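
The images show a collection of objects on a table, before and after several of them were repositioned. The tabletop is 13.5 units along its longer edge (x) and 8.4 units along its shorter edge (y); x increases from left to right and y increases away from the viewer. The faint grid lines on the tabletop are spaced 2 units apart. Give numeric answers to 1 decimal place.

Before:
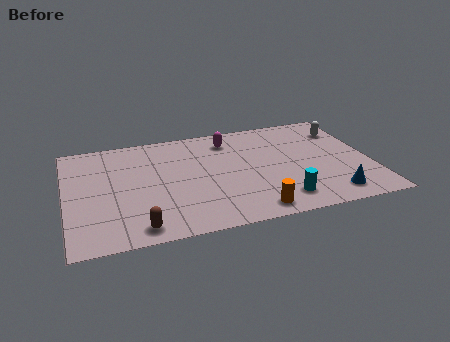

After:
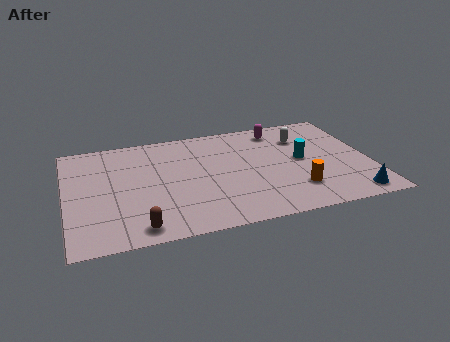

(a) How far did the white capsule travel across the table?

1.9

From (12.6, 6.4) to (10.7, 6.2), the white capsule covered √(1.9² + 0.2²) ≈ 1.9 units.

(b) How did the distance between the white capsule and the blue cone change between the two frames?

+0.3

The distance was about 5.2 in the first image and 5.5 in the second, so they moved 0.3 units further apart.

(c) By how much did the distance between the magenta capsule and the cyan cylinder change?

-2.8

Before: roughly 5.6 units apart; after: 2.8. That's 2.8 units closer together.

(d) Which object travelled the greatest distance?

the cyan cylinder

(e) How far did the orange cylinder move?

2.3

The orange cylinder moved from about (8.0, 1.0) to (10.0, 2.1), a distance of √(2.0² + 1.1²) ≈ 2.3.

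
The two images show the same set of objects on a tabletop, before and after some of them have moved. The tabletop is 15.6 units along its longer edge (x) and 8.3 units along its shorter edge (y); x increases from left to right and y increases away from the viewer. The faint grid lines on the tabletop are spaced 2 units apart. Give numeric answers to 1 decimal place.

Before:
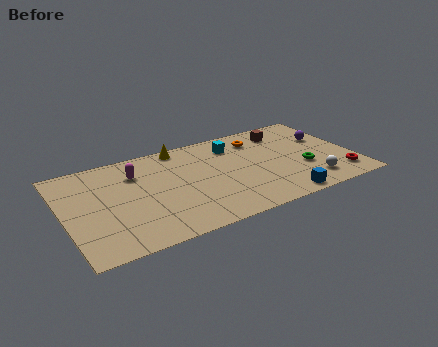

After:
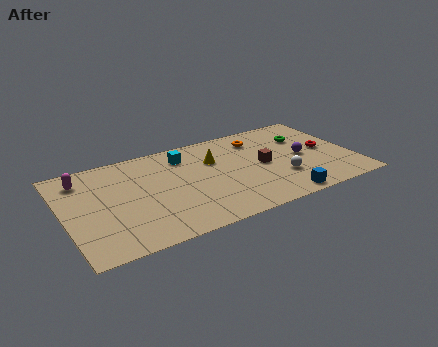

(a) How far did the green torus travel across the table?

2.8

The green torus was near (12.8, 3.0) before and (13.3, 5.8) after, so it travelled √(0.5² + 2.8²) ≈ 2.8 units.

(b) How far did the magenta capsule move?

2.9

The magenta capsule was near (4.0, 6.1) before and (1.2, 6.7) after, so it travelled √(2.8² + 0.6²) ≈ 2.9 units.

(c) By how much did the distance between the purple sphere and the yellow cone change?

-3.1

The distance was about 8.1 in the first image and 5.0 in the second, so they moved 3.1 units closer together.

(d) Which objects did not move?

the orange torus and the blue cube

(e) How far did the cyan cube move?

2.7

The cyan cube was near (9.4, 6.5) before and (6.7, 6.6) after, so it travelled √(2.7² + 0.1²) ≈ 2.7 units.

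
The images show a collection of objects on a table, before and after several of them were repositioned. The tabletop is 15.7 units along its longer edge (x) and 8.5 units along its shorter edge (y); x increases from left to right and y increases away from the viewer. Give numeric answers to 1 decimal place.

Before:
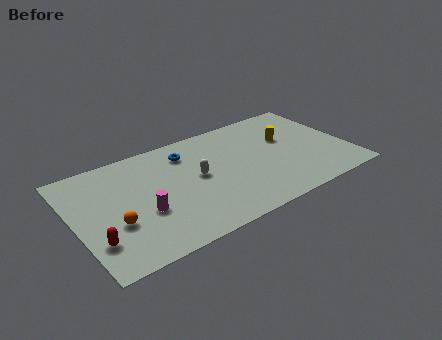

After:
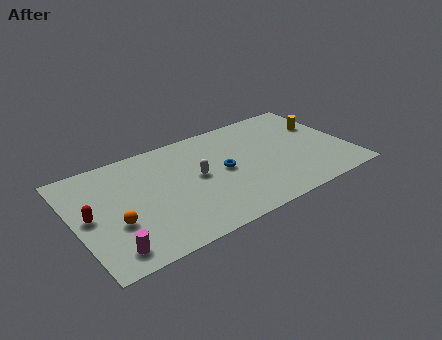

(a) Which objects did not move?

the white capsule and the orange sphere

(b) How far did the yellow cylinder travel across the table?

2.2

The yellow cylinder moved from about (12.4, 5.3) to (14.6, 5.6), a distance of √(2.2² + 0.3²) ≈ 2.2.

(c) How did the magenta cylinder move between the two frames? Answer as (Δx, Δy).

(-2.1, -1.9)

The magenta cylinder was at about (3.7, 3.2) and moved to about (1.6, 1.3).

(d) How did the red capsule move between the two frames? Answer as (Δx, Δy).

(-0.1, 2.0)

From the two frames, the red capsule sits at roughly (0.9, 2.3) before and (0.8, 4.3) after.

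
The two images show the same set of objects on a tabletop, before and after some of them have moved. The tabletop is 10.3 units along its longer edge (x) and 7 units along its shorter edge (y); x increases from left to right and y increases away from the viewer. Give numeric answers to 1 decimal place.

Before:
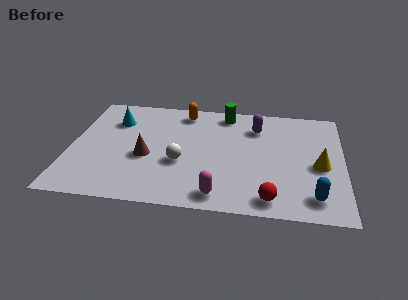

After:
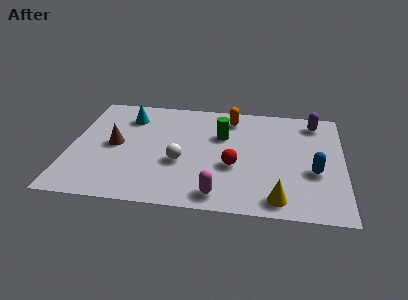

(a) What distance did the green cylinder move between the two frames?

1.5

The green cylinder moved from about (5.8, 6.1) to (5.7, 4.6), a distance of √(0.1² + 1.5²) ≈ 1.5.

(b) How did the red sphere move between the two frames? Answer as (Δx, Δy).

(-1.4, 1.8)

The red sphere was at about (7.6, 0.9) and moved to about (6.2, 2.7).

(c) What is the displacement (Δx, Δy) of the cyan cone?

(0.5, 0.3)

From the two frames, the cyan cone sits at roughly (1.6, 5.1) before and (2.1, 5.4) after.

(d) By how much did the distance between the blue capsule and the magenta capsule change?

+0.4

Before: roughly 3.5 units apart; after: 3.9. That's 0.4 units further apart.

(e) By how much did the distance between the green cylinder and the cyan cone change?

-0.6

The distance was about 4.3 in the first image and 3.7 in the second, so they moved 0.6 units closer together.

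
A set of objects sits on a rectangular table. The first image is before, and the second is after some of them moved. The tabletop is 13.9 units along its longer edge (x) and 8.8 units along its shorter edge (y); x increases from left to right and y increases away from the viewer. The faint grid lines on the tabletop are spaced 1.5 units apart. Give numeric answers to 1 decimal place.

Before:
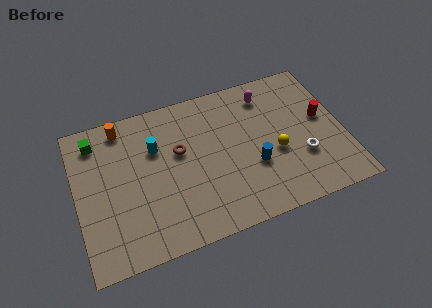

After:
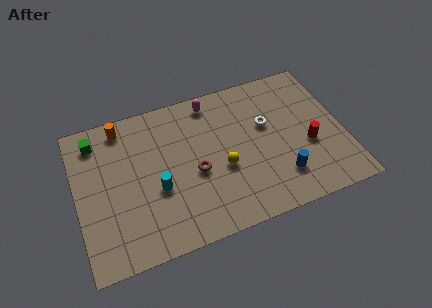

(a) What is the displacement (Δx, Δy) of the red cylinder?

(-0.9, -1.4)

From the two frames, the red cylinder sits at roughly (12.9, 4.9) before and (12.0, 3.5) after.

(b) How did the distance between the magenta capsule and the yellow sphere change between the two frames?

+0.5

Before: roughly 3.6 units apart; after: 4.1. That's 0.5 units further apart.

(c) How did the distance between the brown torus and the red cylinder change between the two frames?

-1.6

The distance was about 7.5 in the first image and 5.9 in the second, so they moved 1.6 units closer together.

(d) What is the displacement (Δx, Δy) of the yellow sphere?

(-2.8, 0.0)

The yellow sphere was at about (10.3, 3.6) and moved to about (7.5, 3.6).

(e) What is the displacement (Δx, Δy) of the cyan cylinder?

(-0.1, -2.4)

The cyan cylinder was at about (4.2, 5.9) and moved to about (4.1, 3.5).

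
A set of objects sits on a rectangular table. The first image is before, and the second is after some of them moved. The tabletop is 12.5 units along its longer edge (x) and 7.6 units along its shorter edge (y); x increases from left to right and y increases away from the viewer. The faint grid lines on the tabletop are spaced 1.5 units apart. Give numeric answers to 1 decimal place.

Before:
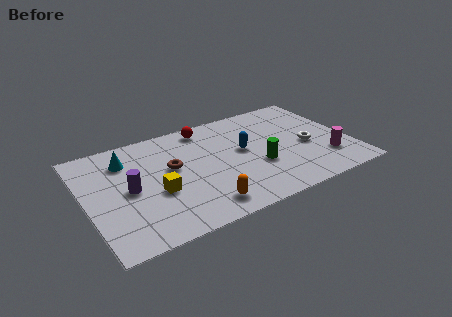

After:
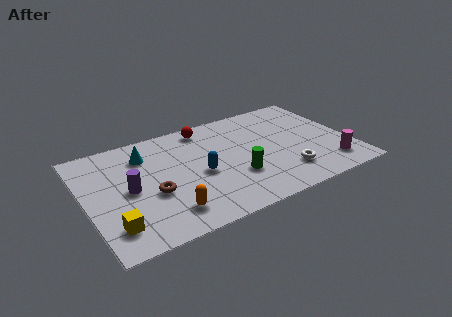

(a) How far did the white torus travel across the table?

2.0

The white torus moved from about (10.5, 3.3) to (9.2, 1.8), a distance of √(1.3² + 1.5²) ≈ 2.0.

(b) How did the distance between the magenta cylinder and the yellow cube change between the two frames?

+2.2

They were about 8.1 units apart before and 10.3 after — 2.2 units further apart.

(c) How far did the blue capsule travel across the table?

2.3

The blue capsule moved from about (7.5, 4.2) to (5.3, 3.4), a distance of √(2.2² + 0.8²) ≈ 2.3.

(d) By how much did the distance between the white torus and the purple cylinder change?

-1.1

Before: roughly 8.5 units apart; after: 7.4. That's 1.1 units closer together.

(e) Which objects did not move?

the purple cylinder and the red sphere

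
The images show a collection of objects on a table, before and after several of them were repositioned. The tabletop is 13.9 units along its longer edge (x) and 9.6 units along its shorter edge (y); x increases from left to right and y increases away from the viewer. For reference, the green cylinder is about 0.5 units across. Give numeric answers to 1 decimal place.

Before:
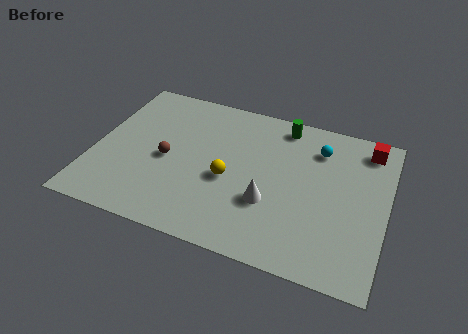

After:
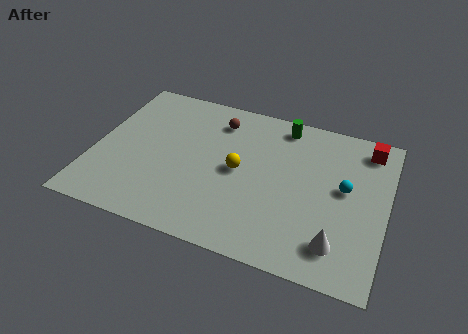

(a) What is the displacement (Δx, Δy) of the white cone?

(3.3, -1.4)

The white cone was at about (8.5, 3.3) and moved to about (11.8, 1.9).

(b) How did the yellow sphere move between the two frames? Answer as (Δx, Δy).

(0.4, 0.7)

The yellow sphere was at about (6.5, 4.1) and moved to about (6.9, 4.8).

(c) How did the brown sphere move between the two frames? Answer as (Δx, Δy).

(2.1, 3.3)

The brown sphere started near (3.5, 4.4) and ended near (5.6, 7.7).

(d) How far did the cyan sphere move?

2.5

From (10.5, 7.4) to (11.9, 5.3), the cyan sphere covered √(1.4² + 2.1²) ≈ 2.5 units.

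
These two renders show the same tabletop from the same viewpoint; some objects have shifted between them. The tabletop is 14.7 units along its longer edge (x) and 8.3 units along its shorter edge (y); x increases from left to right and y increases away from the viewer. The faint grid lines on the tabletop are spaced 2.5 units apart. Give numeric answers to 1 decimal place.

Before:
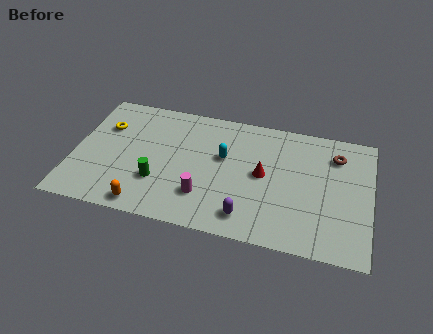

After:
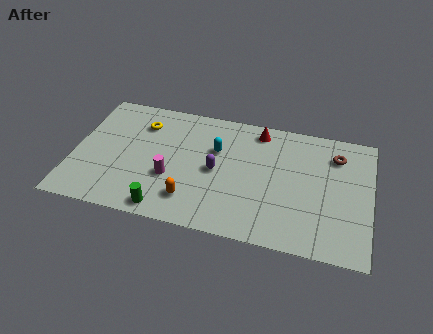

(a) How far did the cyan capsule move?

0.6

From (7.4, 5.0) to (7.0, 5.4), the cyan capsule covered √(0.4² + 0.4²) ≈ 0.6 units.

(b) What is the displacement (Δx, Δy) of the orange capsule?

(2.2, 0.9)

The orange capsule was at about (3.8, 0.9) and moved to about (6.0, 1.8).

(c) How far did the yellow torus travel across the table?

1.9

From (1.4, 5.7) to (3.2, 6.3), the yellow torus covered √(1.8² + 0.6²) ≈ 1.9 units.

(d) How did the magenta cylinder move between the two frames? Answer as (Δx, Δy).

(-1.7, 0.8)

The magenta cylinder started near (6.6, 2.2) and ended near (4.9, 3.0).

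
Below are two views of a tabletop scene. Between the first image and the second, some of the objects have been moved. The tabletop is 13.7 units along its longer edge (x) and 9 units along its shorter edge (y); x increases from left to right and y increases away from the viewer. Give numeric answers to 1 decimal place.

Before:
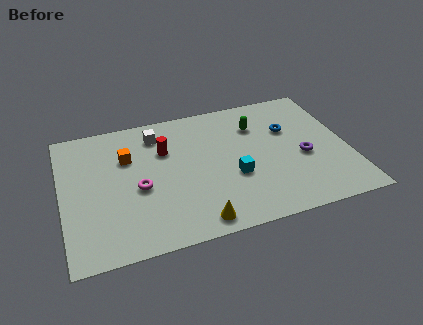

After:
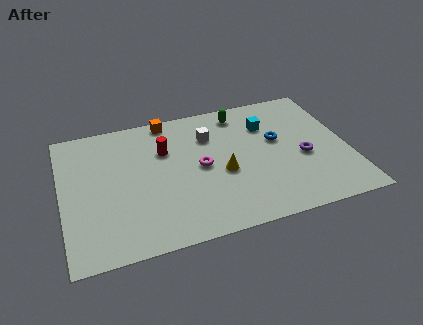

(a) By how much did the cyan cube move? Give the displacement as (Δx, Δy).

(1.9, 3.1)

The cyan cube started near (8.1, 3.4) and ended near (10.0, 6.5).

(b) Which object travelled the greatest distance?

the cyan cube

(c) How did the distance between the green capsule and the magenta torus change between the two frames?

-2.6

Before: roughly 6.5 units apart; after: 3.9. That's 2.6 units closer together.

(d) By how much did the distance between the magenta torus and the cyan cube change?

-0.6

The distance was about 4.5 in the first image and 3.9 in the second, so they moved 0.6 units closer together.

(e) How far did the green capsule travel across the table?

1.3

From (9.5, 6.6) to (8.8, 7.7), the green capsule covered √(0.7² + 1.1²) ≈ 1.3 units.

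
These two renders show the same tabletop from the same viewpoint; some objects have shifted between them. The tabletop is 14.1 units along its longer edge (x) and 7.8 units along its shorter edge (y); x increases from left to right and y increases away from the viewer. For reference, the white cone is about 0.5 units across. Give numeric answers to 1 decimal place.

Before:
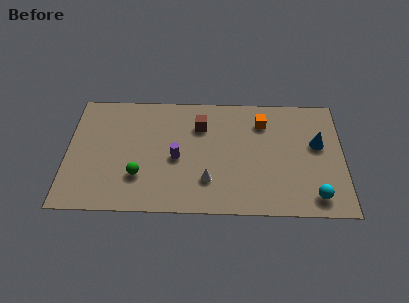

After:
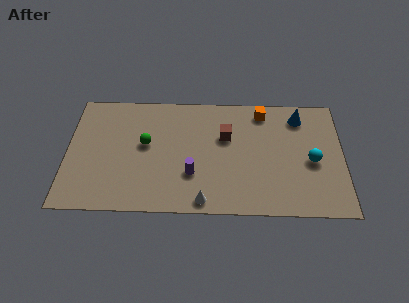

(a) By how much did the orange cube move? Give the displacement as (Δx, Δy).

(0.0, 0.7)

The orange cube started near (10.0, 6.0) and ended near (10.0, 6.7).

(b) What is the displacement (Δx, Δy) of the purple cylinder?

(0.8, -1.0)

The purple cylinder was at about (5.6, 3.5) and moved to about (6.4, 2.5).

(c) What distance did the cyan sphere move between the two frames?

2.3

From (12.6, 1.2) to (12.5, 3.5), the cyan sphere covered √(0.1² + 2.3²) ≈ 2.3 units.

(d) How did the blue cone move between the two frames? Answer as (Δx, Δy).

(-0.9, 1.8)

The blue cone started near (12.8, 4.6) and ended near (11.9, 6.4).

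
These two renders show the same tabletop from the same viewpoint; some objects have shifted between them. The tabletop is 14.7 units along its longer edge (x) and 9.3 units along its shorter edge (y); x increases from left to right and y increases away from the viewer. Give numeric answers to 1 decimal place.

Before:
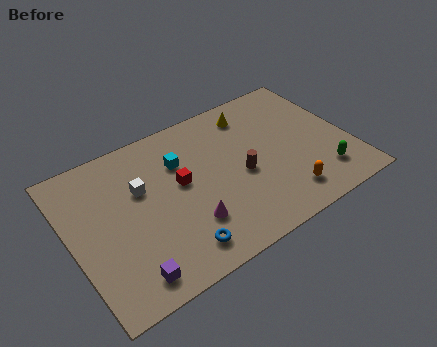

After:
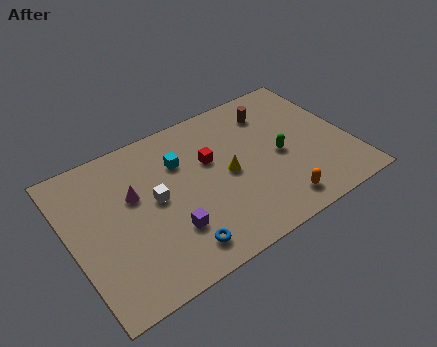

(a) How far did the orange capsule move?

0.6

The orange capsule was near (10.8, 1.7) before and (10.3, 1.4) after, so it travelled √(0.5² + 0.3²) ≈ 0.6 units.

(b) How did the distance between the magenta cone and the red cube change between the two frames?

+1.5

The distance was about 2.6 in the first image and 4.1 in the second, so they moved 1.5 units further apart.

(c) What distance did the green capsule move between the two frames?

3.0

The green capsule moved from about (12.9, 2.0) to (11.0, 4.3), a distance of √(1.9² + 2.3²) ≈ 3.0.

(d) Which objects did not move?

the cyan cube and the blue torus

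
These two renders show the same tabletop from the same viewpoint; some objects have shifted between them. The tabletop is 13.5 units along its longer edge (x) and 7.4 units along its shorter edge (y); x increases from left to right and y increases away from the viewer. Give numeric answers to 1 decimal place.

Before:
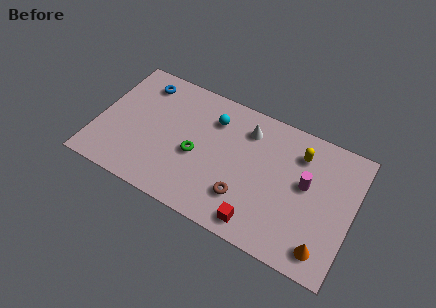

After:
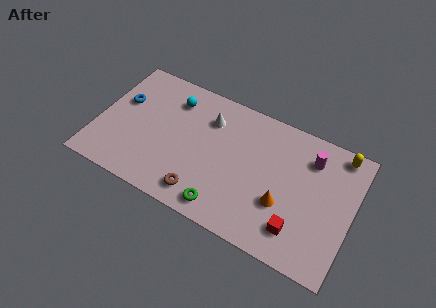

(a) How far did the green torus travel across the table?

2.8

From (5.3, 3.2) to (7.1, 1.0), the green torus covered √(1.8² + 2.2²) ≈ 2.8 units.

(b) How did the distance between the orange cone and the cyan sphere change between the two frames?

-0.7

Before: roughly 7.8 units apart; after: 7.1. That's 0.7 units closer together.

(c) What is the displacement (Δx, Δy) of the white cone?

(-2.0, -0.3)

The white cone started near (7.7, 5.8) and ended near (5.7, 5.5).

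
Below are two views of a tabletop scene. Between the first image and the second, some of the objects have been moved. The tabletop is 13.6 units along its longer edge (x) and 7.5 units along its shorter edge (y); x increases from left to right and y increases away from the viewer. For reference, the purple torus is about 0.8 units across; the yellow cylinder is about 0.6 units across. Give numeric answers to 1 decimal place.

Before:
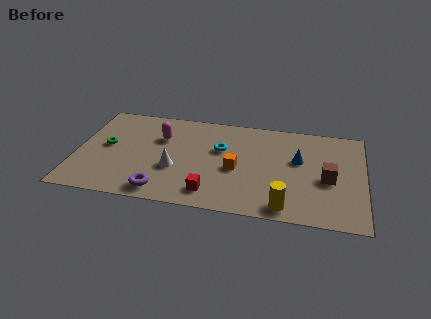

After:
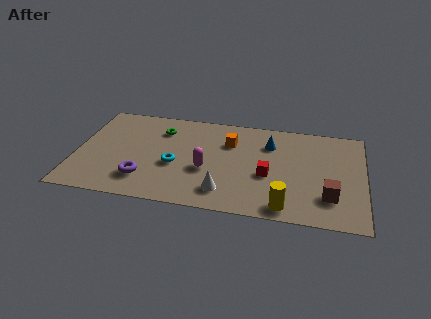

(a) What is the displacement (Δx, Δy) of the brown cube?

(0.1, -1.3)

From the two frames, the brown cube sits at roughly (11.9, 3.3) before and (12.0, 2.0) after.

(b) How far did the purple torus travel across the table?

1.2

The purple torus was near (4.2, 1.0) before and (3.3, 1.8) after, so it travelled √(0.9² + 0.8²) ≈ 1.2 units.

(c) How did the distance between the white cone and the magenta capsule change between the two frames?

-0.7

They were about 2.4 units apart before and 1.7 after — 0.7 units closer together.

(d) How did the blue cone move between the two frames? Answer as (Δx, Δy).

(-1.4, 1.0)

The blue cone started near (10.5, 4.5) and ended near (9.1, 5.5).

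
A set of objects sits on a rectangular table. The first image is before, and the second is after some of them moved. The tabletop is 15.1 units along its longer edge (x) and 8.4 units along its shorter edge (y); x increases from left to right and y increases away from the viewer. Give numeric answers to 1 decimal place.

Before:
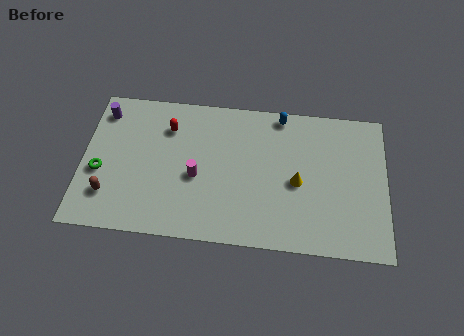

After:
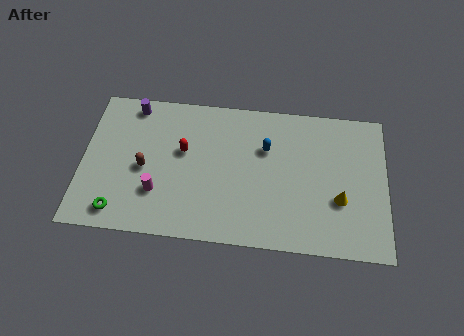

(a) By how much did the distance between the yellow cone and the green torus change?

+1.2

Before: roughly 9.8 units apart; after: 11.0. That's 1.2 units further apart.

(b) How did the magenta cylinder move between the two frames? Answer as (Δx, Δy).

(-1.9, -1.1)

From the two frames, the magenta cylinder sits at roughly (5.7, 3.6) before and (3.8, 2.5) after.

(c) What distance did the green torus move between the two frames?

2.4

From (0.9, 3.4) to (1.9, 1.2), the green torus covered √(1.0² + 2.2²) ≈ 2.4 units.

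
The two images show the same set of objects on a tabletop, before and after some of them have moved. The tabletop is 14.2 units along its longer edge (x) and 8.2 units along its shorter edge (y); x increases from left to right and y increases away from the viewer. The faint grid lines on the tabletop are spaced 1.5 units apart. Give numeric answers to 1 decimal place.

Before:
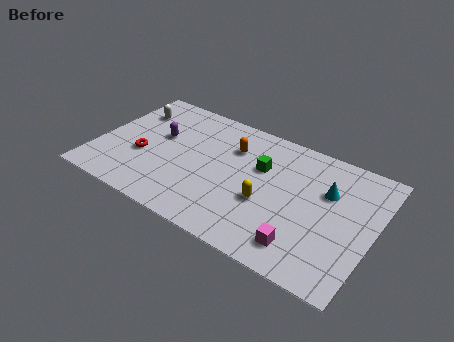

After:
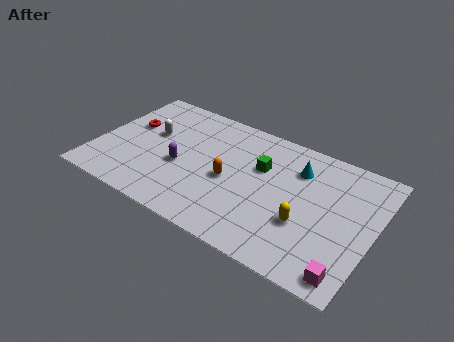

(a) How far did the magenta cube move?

2.4

The magenta cube moved from about (11.0, 1.5) to (13.3, 1.0), a distance of √(2.3² + 0.5²) ≈ 2.4.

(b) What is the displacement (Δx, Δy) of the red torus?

(-1.0, 1.8)

The red torus started near (2.4, 3.2) and ended near (1.4, 5.0).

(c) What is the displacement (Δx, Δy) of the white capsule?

(1.3, -1.2)

The white capsule started near (1.3, 6.1) and ended near (2.6, 4.9).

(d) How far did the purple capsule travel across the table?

2.1

The purple capsule moved from about (3.0, 4.9) to (4.4, 3.4), a distance of √(1.4² + 1.5²) ≈ 2.1.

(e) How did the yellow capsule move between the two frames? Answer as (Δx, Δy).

(2.0, -0.3)

The yellow capsule started near (8.9, 3.2) and ended near (10.9, 2.9).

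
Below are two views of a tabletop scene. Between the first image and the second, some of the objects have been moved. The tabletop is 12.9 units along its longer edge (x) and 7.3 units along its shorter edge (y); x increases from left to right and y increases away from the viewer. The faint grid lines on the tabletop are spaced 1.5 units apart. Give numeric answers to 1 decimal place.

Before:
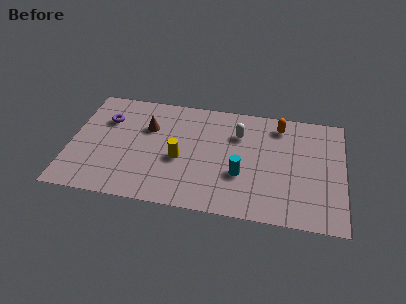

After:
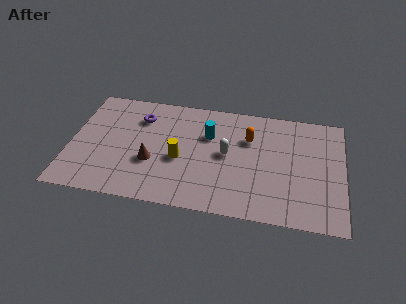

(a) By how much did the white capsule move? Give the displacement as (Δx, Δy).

(-0.5, -1.4)

From the two frames, the white capsule sits at roughly (7.9, 5.2) before and (7.4, 3.8) after.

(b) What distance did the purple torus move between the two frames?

1.6

The purple torus moved from about (1.6, 5.1) to (3.2, 5.5), a distance of √(1.6² + 0.4²) ≈ 1.6.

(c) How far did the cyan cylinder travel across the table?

2.8

The cyan cylinder moved from about (8.1, 2.6) to (6.5, 4.9), a distance of √(1.6² + 2.3²) ≈ 2.8.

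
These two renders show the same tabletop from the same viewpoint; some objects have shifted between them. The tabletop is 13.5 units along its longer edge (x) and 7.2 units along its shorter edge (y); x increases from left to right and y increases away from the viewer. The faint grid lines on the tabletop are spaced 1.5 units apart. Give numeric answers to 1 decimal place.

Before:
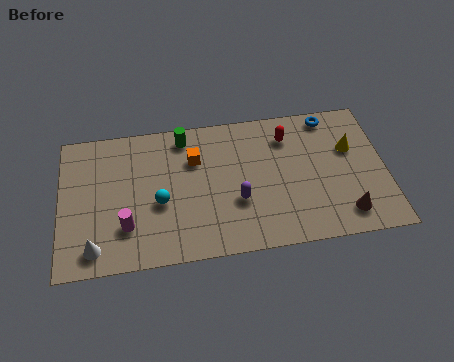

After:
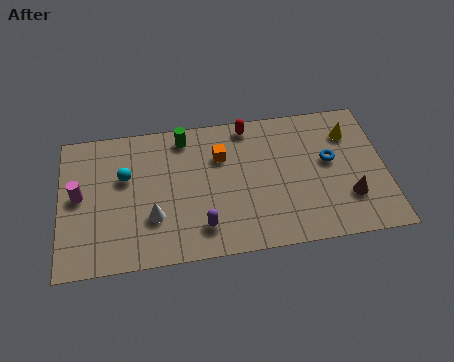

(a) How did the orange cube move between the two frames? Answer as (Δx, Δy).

(1.1, 0.0)

From the two frames, the orange cube sits at roughly (5.6, 5.0) before and (6.7, 5.0) after.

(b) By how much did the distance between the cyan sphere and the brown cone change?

+1.7

They were about 7.8 units apart before and 9.5 after — 1.7 units further apart.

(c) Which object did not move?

the green cylinder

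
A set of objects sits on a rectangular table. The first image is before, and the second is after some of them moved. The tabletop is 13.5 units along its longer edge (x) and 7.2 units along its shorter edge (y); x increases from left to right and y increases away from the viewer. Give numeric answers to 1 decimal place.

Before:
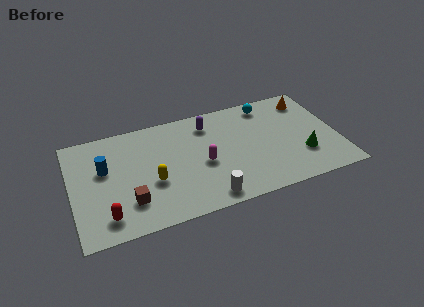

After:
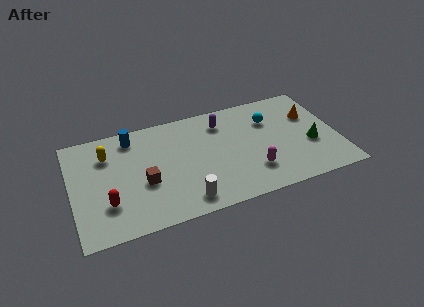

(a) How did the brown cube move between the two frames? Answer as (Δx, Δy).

(0.8, 1.0)

From the two frames, the brown cube sits at roughly (2.8, 1.9) before and (3.6, 2.9) after.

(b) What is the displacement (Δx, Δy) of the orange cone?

(0.0, -1.1)

The orange cone was at about (12.3, 5.9) and moved to about (12.3, 4.8).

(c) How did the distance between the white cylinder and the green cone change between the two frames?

+1.6

Before: roughly 5.2 units apart; after: 6.8. That's 1.6 units further apart.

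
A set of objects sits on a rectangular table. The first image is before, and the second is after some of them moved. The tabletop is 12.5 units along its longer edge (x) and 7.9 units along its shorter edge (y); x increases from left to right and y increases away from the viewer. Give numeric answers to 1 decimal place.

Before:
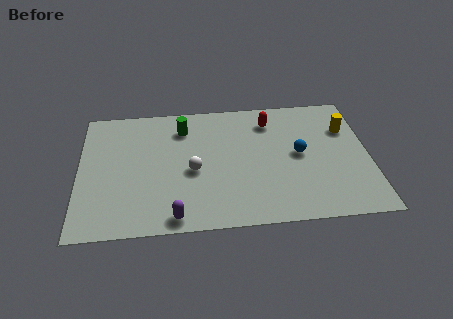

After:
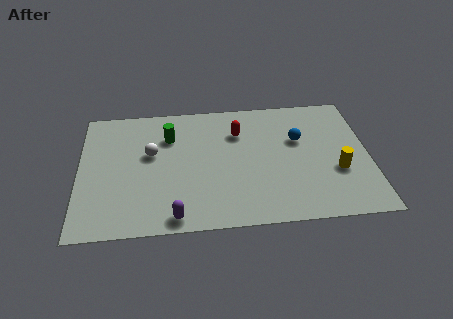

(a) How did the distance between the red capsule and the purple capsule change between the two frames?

-1.3

Before: roughly 6.9 units apart; after: 5.6. That's 1.3 units closer together.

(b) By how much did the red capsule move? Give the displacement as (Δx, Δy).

(-1.4, -0.6)

From the two frames, the red capsule sits at roughly (8.3, 6.3) before and (6.9, 5.7) after.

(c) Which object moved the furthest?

the yellow cylinder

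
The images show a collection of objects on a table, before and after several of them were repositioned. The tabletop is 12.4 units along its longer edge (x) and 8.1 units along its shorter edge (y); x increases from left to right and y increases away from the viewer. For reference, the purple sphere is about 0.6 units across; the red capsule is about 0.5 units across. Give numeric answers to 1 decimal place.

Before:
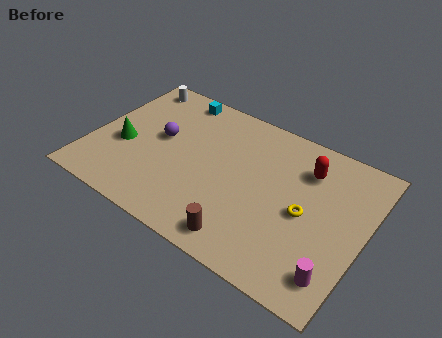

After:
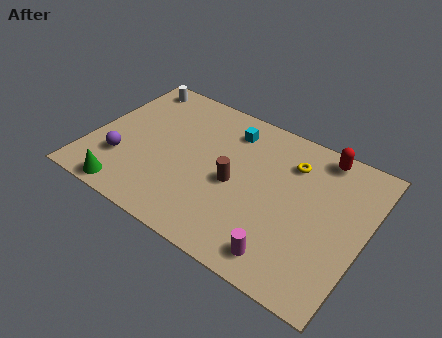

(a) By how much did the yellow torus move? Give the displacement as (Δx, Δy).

(-1.0, 2.3)

The yellow torus was at about (9.8, 3.8) and moved to about (8.8, 6.1).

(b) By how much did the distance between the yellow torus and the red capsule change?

-0.7

They were about 2.3 units apart before and 1.6 after — 0.7 units closer together.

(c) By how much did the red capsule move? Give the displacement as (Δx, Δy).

(0.5, 1.1)

The red capsule started near (9.5, 6.1) and ended near (10.0, 7.2).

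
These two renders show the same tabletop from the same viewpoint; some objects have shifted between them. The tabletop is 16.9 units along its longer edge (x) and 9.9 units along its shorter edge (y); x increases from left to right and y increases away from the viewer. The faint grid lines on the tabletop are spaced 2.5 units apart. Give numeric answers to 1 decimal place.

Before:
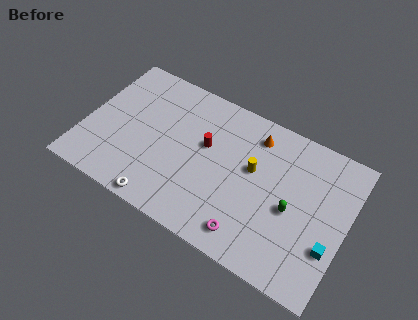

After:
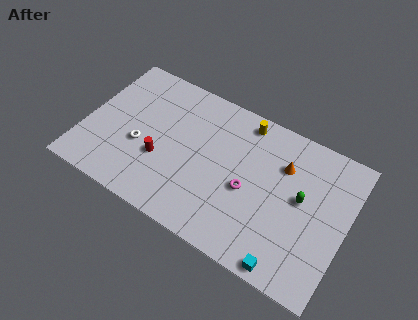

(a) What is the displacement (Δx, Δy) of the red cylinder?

(-2.6, -2.3)

The red cylinder was at about (7.7, 5.9) and moved to about (5.1, 3.6).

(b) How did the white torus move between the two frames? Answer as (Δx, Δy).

(-1.9, 3.1)

The white torus started near (5.6, 0.8) and ended near (3.7, 3.9).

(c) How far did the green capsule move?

1.1

The green capsule moved from about (13.5, 4.4) to (14.0, 5.4), a distance of √(0.5² + 1.0²) ≈ 1.1.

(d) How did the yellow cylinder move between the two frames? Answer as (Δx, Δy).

(-1.0, 2.9)

The yellow cylinder started near (10.8, 5.8) and ended near (9.8, 8.7).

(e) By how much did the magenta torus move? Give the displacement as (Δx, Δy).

(-0.5, 2.8)

The magenta torus was at about (11.2, 1.5) and moved to about (10.7, 4.3).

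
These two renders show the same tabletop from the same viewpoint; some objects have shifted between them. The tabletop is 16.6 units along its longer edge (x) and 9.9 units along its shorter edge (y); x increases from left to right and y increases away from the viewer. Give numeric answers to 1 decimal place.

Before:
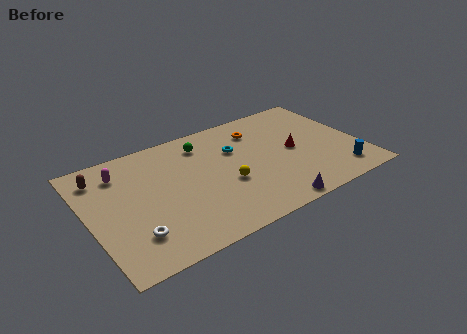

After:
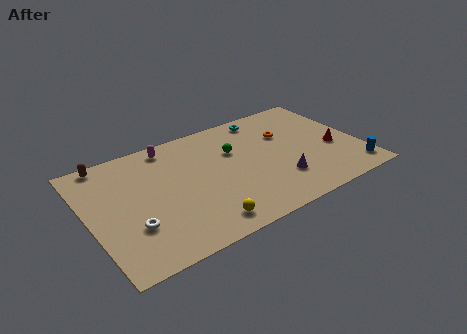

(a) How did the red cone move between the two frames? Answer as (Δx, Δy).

(2.4, -0.9)

The red cone was at about (12.6, 4.9) and moved to about (15.0, 4.0).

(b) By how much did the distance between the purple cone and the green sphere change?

-3.4

The distance was about 7.8 in the first image and 4.4 in the second, so they moved 3.4 units closer together.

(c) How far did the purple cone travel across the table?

2.1

The purple cone moved from about (10.4, 0.8) to (11.3, 2.7), a distance of √(0.9² + 1.9²) ≈ 2.1.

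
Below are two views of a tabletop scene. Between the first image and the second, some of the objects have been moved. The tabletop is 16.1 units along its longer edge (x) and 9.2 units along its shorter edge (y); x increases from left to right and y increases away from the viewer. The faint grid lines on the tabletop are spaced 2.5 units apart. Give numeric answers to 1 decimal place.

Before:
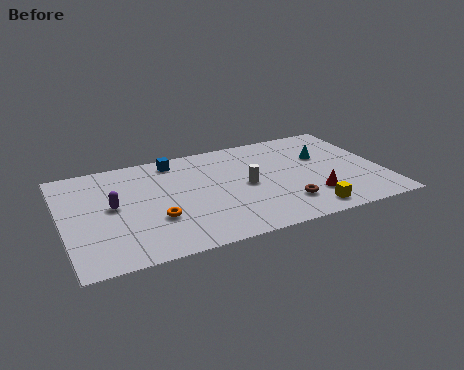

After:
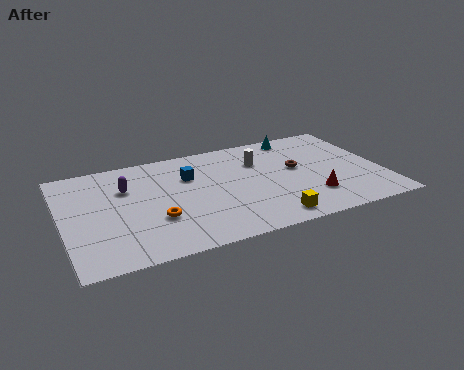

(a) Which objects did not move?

the red cone and the orange torus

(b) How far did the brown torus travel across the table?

3.2

From (10.9, 2.2) to (11.9, 5.2), the brown torus covered √(1.0² + 3.0²) ≈ 3.2 units.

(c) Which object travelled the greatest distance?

the brown torus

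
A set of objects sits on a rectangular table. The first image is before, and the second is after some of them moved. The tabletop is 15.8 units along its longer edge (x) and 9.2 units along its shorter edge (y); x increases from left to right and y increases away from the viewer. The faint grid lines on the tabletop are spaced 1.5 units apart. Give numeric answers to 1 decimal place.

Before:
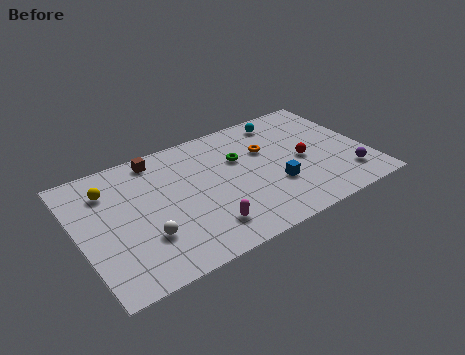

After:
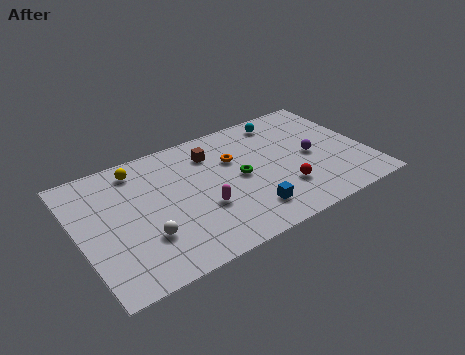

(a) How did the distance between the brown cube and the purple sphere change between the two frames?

-5.6

The distance was about 11.5 in the first image and 5.9 in the second, so they moved 5.6 units closer together.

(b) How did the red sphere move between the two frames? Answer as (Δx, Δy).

(-1.4, -1.7)

The red sphere started near (12.3, 4.3) and ended near (10.9, 2.6).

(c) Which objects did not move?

the cyan sphere and the white sphere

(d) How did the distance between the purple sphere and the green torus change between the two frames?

-2.7

The distance was about 6.7 in the first image and 4.0 in the second, so they moved 2.7 units closer together.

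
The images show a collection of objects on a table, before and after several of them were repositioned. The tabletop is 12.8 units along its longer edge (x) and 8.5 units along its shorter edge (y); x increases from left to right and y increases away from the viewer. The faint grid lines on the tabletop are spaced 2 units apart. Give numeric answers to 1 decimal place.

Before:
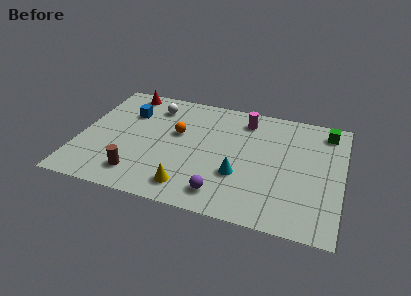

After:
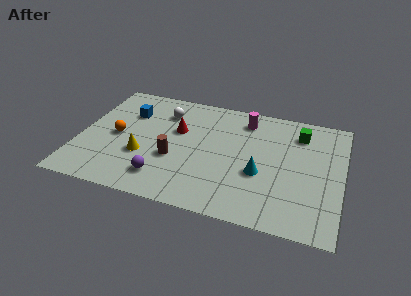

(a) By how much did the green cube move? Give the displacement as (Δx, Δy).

(-1.3, -0.5)

The green cube started near (11.9, 7.2) and ended near (10.6, 6.7).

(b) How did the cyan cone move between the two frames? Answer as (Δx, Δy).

(1.0, 0.4)

The cyan cone started near (7.9, 2.9) and ended near (8.9, 3.3).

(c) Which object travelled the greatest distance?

the red cone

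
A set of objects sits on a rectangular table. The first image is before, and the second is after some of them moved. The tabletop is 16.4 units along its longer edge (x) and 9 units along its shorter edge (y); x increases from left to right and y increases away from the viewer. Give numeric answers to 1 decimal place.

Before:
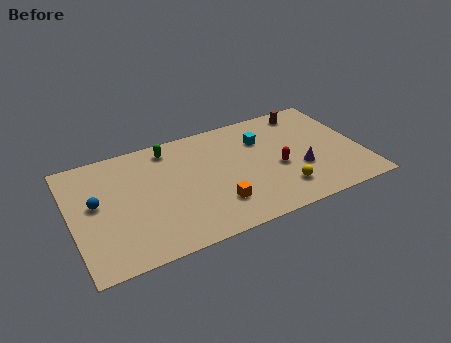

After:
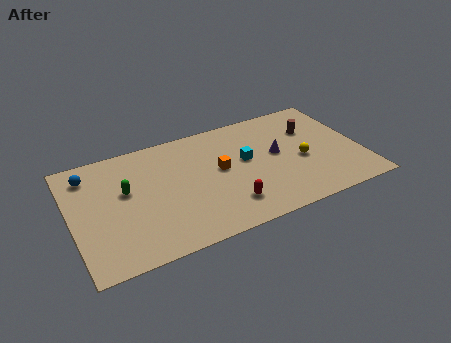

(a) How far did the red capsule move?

3.6

The red capsule moved from about (11.6, 3.8) to (8.5, 2.0), a distance of √(3.1² + 1.8²) ≈ 3.6.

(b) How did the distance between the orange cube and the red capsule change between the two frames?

-1.1

Before: roughly 4.0 units apart; after: 2.9. That's 1.1 units closer together.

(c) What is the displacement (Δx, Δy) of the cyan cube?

(-1.1, -1.3)

The cyan cube was at about (11.0, 6.4) and moved to about (9.9, 5.1).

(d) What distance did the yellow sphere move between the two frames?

2.4

From (11.6, 2.0) to (13.0, 3.9), the yellow sphere covered √(1.4² + 1.9²) ≈ 2.4 units.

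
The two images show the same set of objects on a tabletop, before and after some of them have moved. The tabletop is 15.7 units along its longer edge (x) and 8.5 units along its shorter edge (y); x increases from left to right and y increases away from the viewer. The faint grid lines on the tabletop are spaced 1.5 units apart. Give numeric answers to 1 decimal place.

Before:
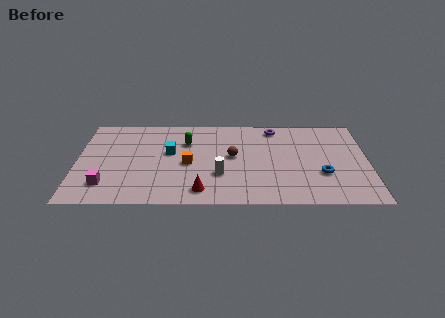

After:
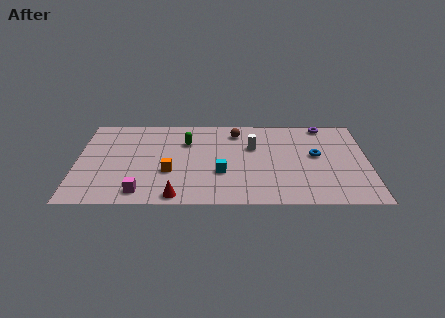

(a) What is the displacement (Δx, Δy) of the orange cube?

(-1.0, -0.8)

From the two frames, the orange cube sits at roughly (6.0, 3.9) before and (5.0, 3.1) after.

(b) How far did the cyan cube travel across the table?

3.4

The cyan cube was near (5.0, 5.0) before and (7.8, 3.0) after, so it travelled √(2.8² + 2.0²) ≈ 3.4 units.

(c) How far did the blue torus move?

1.8

From (13.2, 2.9) to (12.9, 4.7), the blue torus covered √(0.3² + 1.8²) ≈ 1.8 units.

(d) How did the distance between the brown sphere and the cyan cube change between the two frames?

+0.7

The distance was about 3.4 in the first image and 4.1 in the second, so they moved 0.7 units further apart.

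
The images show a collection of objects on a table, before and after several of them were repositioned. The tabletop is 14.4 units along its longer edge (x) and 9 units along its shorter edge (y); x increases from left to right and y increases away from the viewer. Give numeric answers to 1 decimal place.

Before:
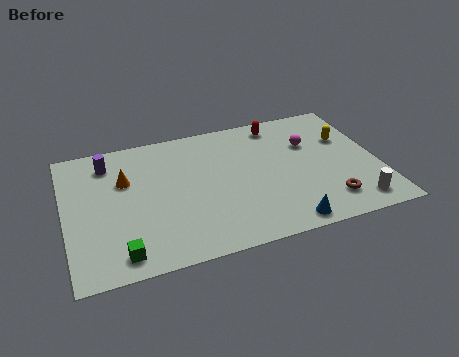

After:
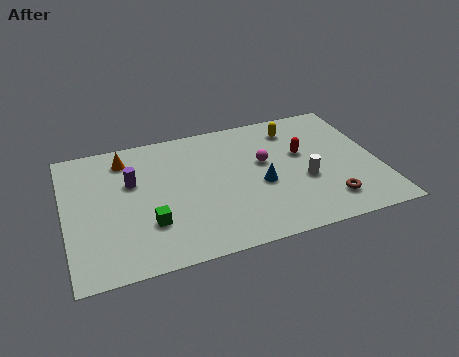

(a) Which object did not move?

the brown torus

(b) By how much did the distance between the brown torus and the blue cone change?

+1.2

The distance was about 2.3 in the first image and 3.5 in the second, so they moved 1.2 units further apart.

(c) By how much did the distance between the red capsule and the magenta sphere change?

-0.4

The distance was about 2.2 in the first image and 1.8 in the second, so they moved 0.4 units closer together.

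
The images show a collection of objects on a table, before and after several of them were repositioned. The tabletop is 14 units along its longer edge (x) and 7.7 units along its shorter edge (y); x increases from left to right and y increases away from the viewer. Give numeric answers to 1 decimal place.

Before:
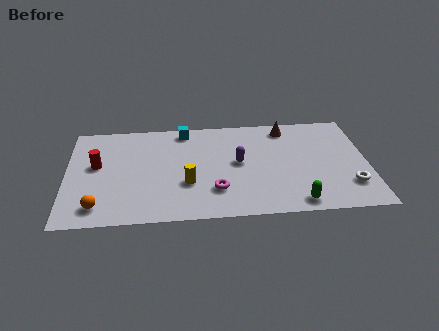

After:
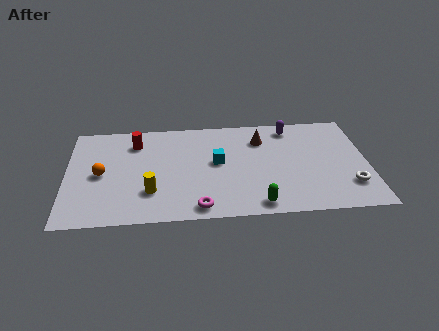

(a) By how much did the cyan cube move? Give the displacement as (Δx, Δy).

(1.5, -2.6)

The cyan cube was at about (5.5, 6.8) and moved to about (7.0, 4.2).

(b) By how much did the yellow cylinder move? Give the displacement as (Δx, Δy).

(-1.7, -0.5)

The yellow cylinder was at about (5.6, 2.7) and moved to about (3.9, 2.2).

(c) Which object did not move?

the white torus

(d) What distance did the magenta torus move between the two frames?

1.4

The magenta torus moved from about (6.9, 2.1) to (6.1, 0.9), a distance of √(0.8² + 1.2²) ≈ 1.4.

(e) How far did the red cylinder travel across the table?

2.4

The red cylinder was near (1.4, 4.4) before and (3.2, 6.0) after, so it travelled √(1.8² + 1.6²) ≈ 2.4 units.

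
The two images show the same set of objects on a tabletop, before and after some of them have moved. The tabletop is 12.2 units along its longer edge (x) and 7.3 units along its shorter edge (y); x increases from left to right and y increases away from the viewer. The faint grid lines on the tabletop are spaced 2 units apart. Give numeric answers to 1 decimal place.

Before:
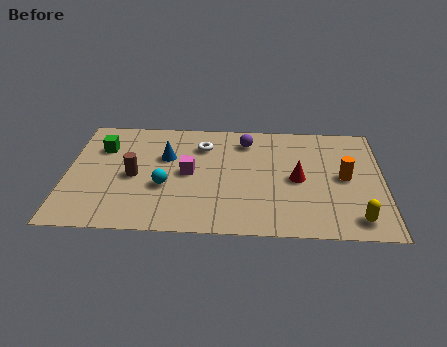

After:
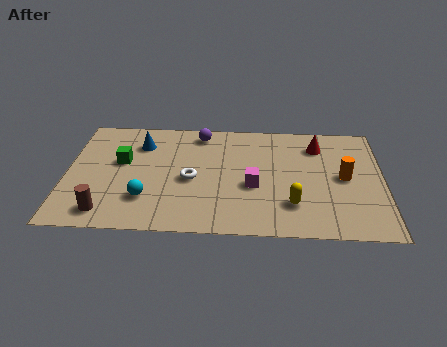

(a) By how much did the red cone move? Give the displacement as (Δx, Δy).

(0.8, 2.2)

From the two frames, the red cone sits at roughly (8.9, 3.5) before and (9.7, 5.7) after.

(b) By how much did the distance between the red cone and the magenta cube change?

-0.5

They were about 4.2 units apart before and 3.7 after — 0.5 units closer together.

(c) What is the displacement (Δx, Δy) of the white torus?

(-0.4, -2.2)

From the two frames, the white torus sits at roughly (5.2, 5.5) before and (4.8, 3.3) after.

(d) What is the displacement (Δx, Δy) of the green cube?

(0.8, -0.9)

The green cube started near (1.3, 5.2) and ended near (2.1, 4.3).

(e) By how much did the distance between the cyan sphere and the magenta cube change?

+2.9

Before: roughly 1.3 units apart; after: 4.2. That's 2.9 units further apart.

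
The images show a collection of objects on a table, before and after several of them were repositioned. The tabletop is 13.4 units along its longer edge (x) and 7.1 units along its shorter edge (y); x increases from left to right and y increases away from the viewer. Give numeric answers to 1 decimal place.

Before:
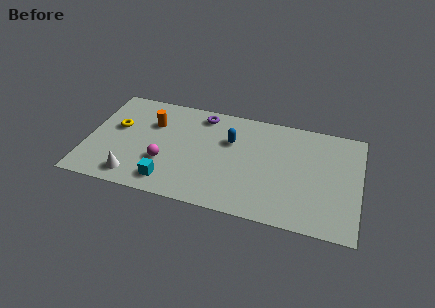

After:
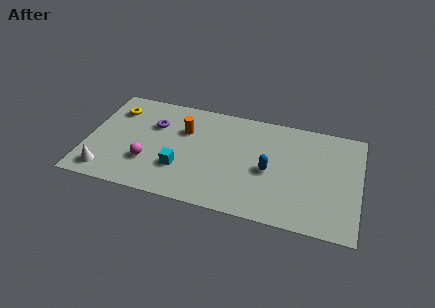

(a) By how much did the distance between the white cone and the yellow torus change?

+1.0

Before: roughly 3.3 units apart; after: 4.3. That's 1.0 units further apart.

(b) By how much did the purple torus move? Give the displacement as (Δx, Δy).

(-2.3, -1.3)

The purple torus was at about (5.5, 6.1) and moved to about (3.2, 4.8).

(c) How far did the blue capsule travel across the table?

2.5

The blue capsule was near (7.0, 4.7) before and (9.0, 3.2) after, so it travelled √(2.0² + 1.5²) ≈ 2.5 units.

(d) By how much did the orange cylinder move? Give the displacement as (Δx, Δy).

(1.6, -0.1)

The orange cylinder started near (3.1, 4.9) and ended near (4.7, 4.8).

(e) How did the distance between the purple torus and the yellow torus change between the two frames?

-2.4

They were about 4.5 units apart before and 2.1 after — 2.4 units closer together.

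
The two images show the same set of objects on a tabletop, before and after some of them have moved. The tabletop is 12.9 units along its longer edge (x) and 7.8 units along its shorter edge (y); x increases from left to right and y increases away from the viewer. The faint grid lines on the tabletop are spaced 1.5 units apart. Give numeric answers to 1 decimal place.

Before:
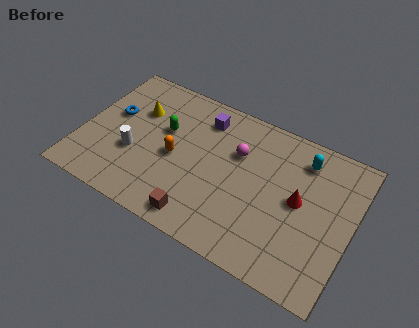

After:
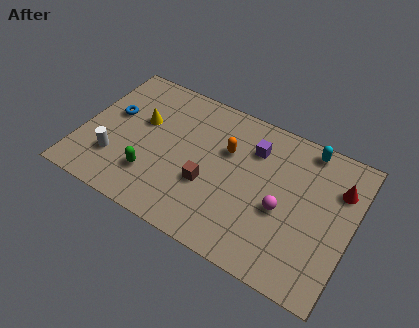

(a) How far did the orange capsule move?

2.7

The orange capsule moved from about (4.5, 3.6) to (6.8, 5.1), a distance of √(2.3² + 1.5²) ≈ 2.7.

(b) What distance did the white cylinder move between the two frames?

1.1

The white cylinder moved from about (2.6, 2.9) to (1.8, 2.2), a distance of √(0.8² + 0.7²) ≈ 1.1.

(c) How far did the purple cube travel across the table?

2.5

From (5.5, 6.3) to (8.0, 5.8), the purple cube covered √(2.5² + 0.5²) ≈ 2.5 units.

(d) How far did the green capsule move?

2.7

The green capsule was near (3.8, 4.8) before and (3.6, 2.1) after, so it travelled √(0.2² + 2.7²) ≈ 2.7 units.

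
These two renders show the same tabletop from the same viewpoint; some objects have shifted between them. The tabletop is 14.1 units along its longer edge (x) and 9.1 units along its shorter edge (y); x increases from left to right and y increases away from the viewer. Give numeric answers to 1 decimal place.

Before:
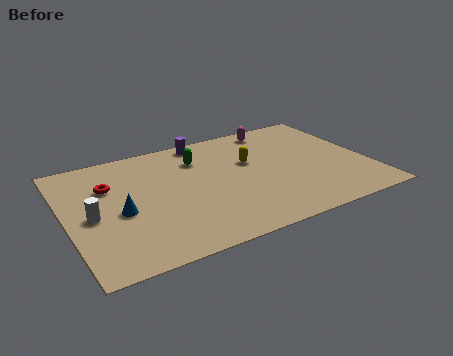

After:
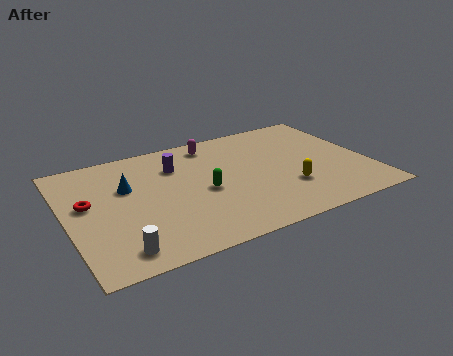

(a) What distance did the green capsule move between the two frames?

2.7

The green capsule was near (6.4, 6.8) before and (6.3, 4.1) after, so it travelled √(0.1² + 2.7²) ≈ 2.7 units.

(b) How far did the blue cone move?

1.9

The blue cone was near (2.4, 4.0) before and (2.9, 5.8) after, so it travelled √(0.5² + 1.8²) ≈ 1.9 units.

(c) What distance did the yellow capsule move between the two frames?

3.1

From (8.7, 5.6) to (10.1, 2.8), the yellow capsule covered √(1.4² + 2.8²) ≈ 3.1 units.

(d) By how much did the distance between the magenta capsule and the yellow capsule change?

+2.9

They were about 2.9 units apart before and 5.8 after — 2.9 units further apart.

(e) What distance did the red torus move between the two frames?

1.5

The red torus moved from about (2.1, 6.2) to (1.0, 5.2), a distance of √(1.1² + 1.0²) ≈ 1.5.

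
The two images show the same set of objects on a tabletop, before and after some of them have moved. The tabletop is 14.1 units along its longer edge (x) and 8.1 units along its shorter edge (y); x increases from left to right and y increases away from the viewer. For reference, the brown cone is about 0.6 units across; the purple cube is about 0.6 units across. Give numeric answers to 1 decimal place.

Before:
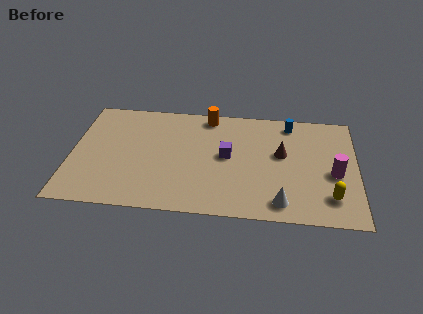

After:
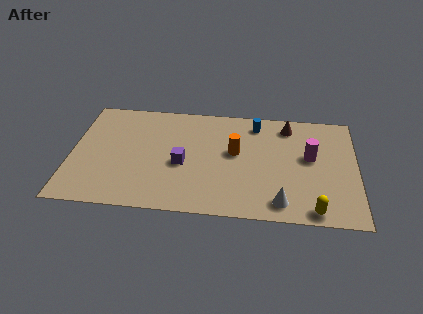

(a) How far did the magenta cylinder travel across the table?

1.6

The magenta cylinder was near (13.0, 3.5) before and (11.8, 4.6) after, so it travelled √(1.2² + 1.1²) ≈ 1.6 units.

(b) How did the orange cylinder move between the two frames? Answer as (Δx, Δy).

(1.4, -2.6)

The orange cylinder started near (6.7, 7.2) and ended near (8.1, 4.6).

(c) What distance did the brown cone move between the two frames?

2.1

The brown cone was near (10.4, 4.7) before and (10.7, 6.8) after, so it travelled √(0.3² + 2.1²) ≈ 2.1 units.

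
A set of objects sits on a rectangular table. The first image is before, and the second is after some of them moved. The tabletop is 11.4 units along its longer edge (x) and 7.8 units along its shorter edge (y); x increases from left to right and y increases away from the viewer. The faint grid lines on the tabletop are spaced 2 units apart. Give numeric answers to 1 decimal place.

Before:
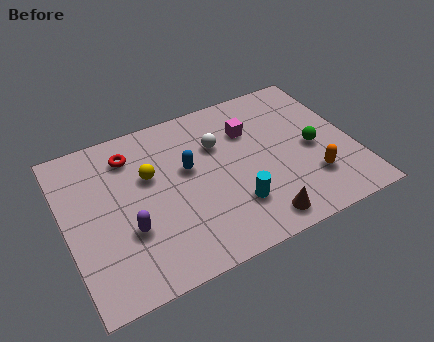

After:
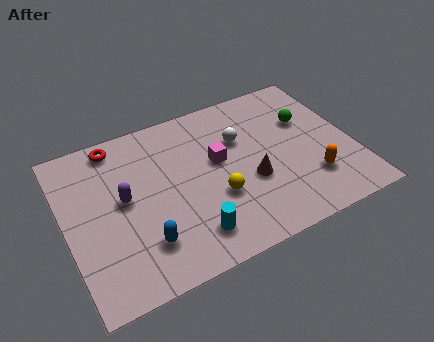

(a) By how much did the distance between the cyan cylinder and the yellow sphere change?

-2.3

They were about 4.1 units apart before and 1.8 after — 2.3 units closer together.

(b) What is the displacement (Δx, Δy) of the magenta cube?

(-1.4, -1.0)

The magenta cube started near (7.5, 5.5) and ended near (6.1, 4.5).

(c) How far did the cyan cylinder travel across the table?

1.9

The cyan cylinder moved from about (6.4, 2.1) to (4.6, 1.5), a distance of √(1.8² + 0.6²) ≈ 1.9.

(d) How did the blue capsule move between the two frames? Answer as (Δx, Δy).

(-2.1, -2.7)

From the two frames, the blue capsule sits at roughly (4.9, 4.6) before and (2.8, 1.9) after.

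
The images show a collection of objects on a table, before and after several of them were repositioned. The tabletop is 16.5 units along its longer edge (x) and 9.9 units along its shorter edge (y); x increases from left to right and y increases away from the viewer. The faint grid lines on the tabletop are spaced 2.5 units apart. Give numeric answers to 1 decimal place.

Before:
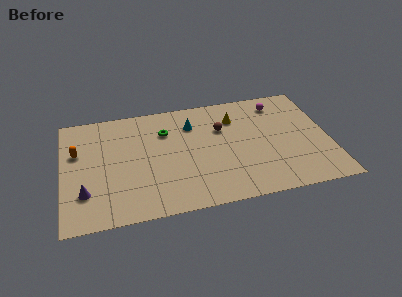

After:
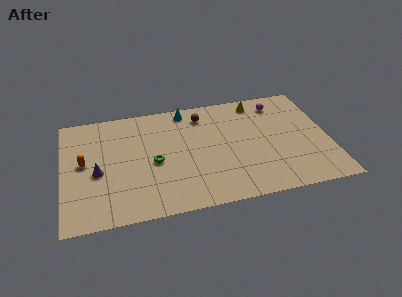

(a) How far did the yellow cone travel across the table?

1.9

The yellow cone moved from about (10.8, 7.4) to (12.3, 8.6), a distance of √(1.5² + 1.2²) ≈ 1.9.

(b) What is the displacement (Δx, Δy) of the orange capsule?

(0.4, -1.0)

The orange capsule started near (0.9, 6.3) and ended near (1.3, 5.3).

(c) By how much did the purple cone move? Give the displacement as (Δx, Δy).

(0.8, 1.6)

From the two frames, the purple cone sits at roughly (1.3, 2.7) before and (2.1, 4.3) after.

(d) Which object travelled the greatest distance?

the green torus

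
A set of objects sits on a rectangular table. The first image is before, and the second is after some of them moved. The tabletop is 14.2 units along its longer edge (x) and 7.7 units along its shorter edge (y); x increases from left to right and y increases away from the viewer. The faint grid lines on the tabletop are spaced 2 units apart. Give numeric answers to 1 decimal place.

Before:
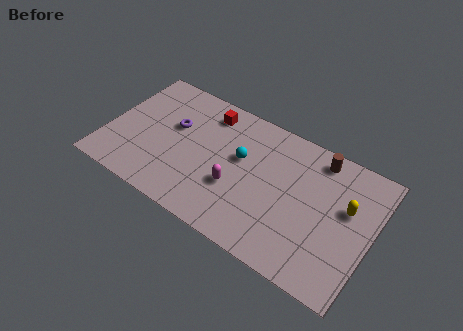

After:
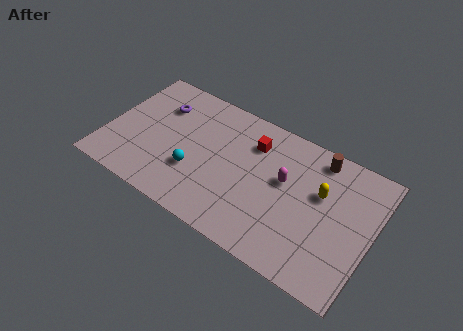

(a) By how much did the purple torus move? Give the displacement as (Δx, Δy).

(-0.9, 0.9)

From the two frames, the purple torus sits at roughly (3.4, 4.7) before and (2.5, 5.6) after.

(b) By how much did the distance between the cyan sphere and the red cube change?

+1.4

Before: roughly 2.8 units apart; after: 4.2. That's 1.4 units further apart.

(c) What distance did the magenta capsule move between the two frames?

2.9

From (7.1, 2.8) to (9.5, 4.5), the magenta capsule covered √(2.4² + 1.7²) ≈ 2.9 units.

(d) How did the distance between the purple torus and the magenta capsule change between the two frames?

+2.9

They were about 4.2 units apart before and 7.1 after — 2.9 units further apart.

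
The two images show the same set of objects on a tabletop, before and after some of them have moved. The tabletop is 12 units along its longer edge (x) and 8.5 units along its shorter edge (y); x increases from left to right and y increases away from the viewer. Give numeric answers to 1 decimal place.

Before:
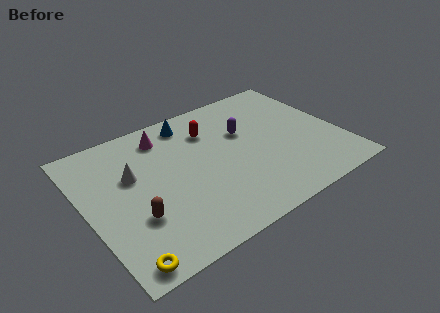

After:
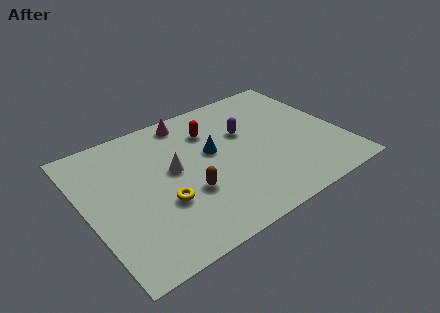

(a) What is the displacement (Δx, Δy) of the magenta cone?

(1.2, 0.5)

From the two frames, the magenta cone sits at roughly (4.1, 7.0) before and (5.3, 7.5) after.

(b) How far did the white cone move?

1.9

The white cone was near (2.3, 5.3) before and (4.1, 4.7) after, so it travelled √(1.8² + 0.6²) ≈ 1.9 units.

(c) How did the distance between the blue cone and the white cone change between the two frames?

-1.8

They were about 3.7 units apart before and 1.9 after — 1.8 units closer together.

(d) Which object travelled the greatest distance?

the yellow torus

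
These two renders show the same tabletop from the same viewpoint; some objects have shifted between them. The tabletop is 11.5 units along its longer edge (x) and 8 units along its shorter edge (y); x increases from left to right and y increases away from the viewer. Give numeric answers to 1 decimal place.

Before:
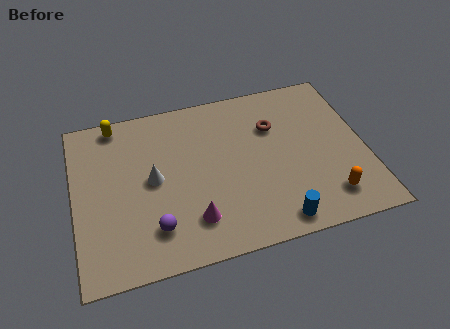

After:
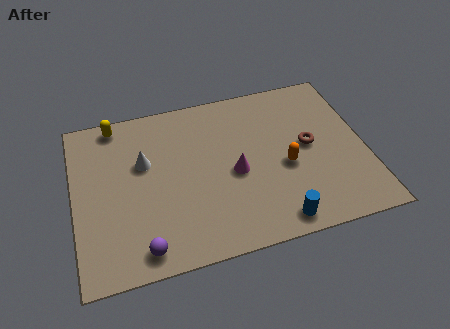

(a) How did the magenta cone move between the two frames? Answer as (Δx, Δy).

(1.8, 1.8)

The magenta cone started near (4.5, 1.8) and ended near (6.3, 3.6).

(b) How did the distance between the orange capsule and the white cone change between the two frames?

-1.5

They were about 7.2 units apart before and 5.7 after — 1.5 units closer together.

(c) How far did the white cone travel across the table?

0.9

The white cone moved from about (3.1, 4.1) to (2.8, 5.0), a distance of √(0.3² + 0.9²) ≈ 0.9.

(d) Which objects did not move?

the yellow capsule and the blue cylinder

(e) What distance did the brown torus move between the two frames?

1.8

The brown torus moved from about (8.0, 5.5) to (9.3, 4.2), a distance of √(1.3² + 1.3²) ≈ 1.8.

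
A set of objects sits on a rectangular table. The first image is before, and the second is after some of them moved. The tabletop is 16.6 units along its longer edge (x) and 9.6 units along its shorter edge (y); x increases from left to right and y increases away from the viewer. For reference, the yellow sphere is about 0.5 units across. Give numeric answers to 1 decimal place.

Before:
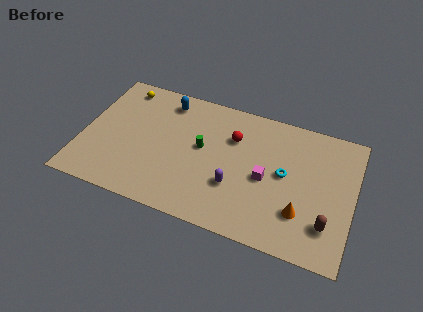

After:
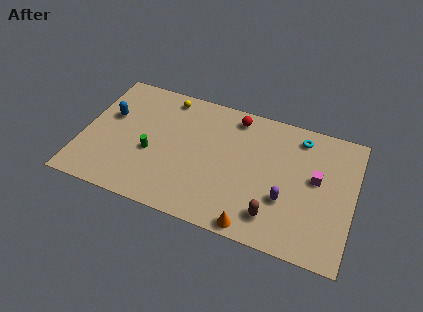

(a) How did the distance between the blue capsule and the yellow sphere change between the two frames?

+1.3

Before: roughly 2.8 units apart; after: 4.1. That's 1.3 units further apart.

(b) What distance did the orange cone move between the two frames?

3.3

The orange cone was near (13.6, 2.7) before and (10.9, 0.8) after, so it travelled √(2.7² + 1.9²) ≈ 3.3 units.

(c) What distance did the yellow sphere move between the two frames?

2.8

The yellow sphere moved from about (2.0, 8.3) to (4.8, 8.4), a distance of √(2.8² + 0.1²) ≈ 2.8.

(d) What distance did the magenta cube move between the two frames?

3.2

From (11.3, 4.4) to (14.3, 5.4), the magenta cube covered √(3.0² + 1.0²) ≈ 3.2 units.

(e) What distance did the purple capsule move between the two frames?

3.1

The purple capsule moved from about (9.5, 3.2) to (12.6, 3.3), a distance of √(3.1² + 0.1²) ≈ 3.1.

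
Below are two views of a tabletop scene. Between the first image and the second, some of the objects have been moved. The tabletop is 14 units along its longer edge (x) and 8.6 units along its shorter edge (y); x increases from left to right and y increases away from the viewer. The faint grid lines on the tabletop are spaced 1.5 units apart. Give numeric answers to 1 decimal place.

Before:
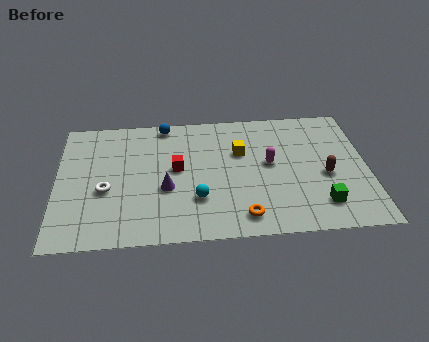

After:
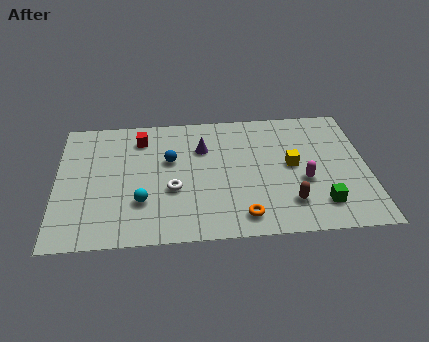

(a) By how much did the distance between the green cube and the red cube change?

+2.5

Before: roughly 7.0 units apart; after: 9.5. That's 2.5 units further apart.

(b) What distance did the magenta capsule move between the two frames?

2.0

The magenta capsule was near (9.6, 4.7) before and (11.1, 3.4) after, so it travelled √(1.5² + 1.3²) ≈ 2.0 units.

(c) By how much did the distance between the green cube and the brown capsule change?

-0.5

Before: roughly 1.9 units apart; after: 1.4. That's 0.5 units closer together.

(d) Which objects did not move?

the green cube and the orange torus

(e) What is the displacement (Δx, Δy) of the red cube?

(-1.6, 2.2)

The red cube was at about (5.4, 4.7) and moved to about (3.8, 6.9).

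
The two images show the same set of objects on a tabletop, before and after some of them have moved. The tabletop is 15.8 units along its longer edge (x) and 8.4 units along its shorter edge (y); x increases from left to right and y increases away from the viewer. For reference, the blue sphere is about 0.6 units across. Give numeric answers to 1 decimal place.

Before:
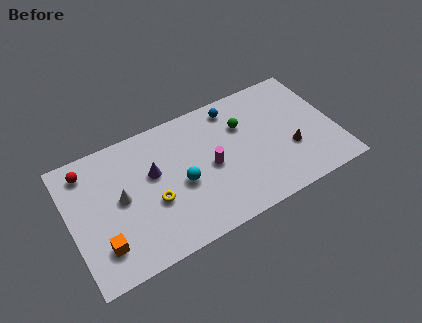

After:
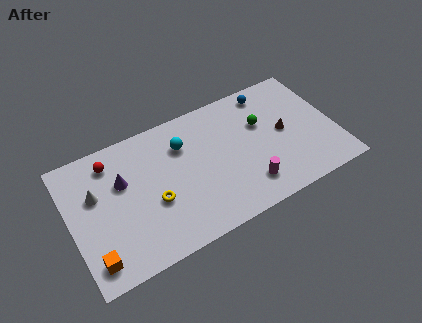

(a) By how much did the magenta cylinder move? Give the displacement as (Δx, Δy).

(1.9, -2.2)

The magenta cylinder started near (8.3, 4.0) and ended near (10.2, 1.8).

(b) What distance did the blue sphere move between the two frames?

2.2

The blue sphere moved from about (10.1, 7.2) to (12.3, 7.3), a distance of √(2.2² + 0.1²) ≈ 2.2.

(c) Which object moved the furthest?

the magenta cylinder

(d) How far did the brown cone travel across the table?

1.3

The brown cone was near (13.0, 3.0) before and (12.8, 4.3) after, so it travelled √(0.2² + 1.3²) ≈ 1.3 units.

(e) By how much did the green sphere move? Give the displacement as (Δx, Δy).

(1.1, -0.4)

The green sphere started near (10.5, 5.8) and ended near (11.6, 5.4).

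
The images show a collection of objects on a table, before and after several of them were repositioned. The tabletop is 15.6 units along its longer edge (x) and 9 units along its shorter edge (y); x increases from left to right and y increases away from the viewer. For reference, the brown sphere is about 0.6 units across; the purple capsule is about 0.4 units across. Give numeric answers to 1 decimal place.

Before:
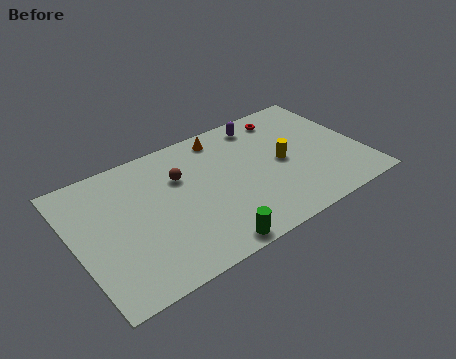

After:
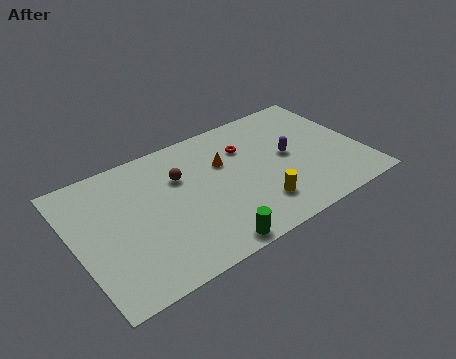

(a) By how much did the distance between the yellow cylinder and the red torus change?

+1.0

They were about 3.3 units apart before and 4.3 after — 1.0 units further apart.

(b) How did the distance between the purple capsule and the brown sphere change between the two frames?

+0.9

Before: roughly 5.1 units apart; after: 6.0. That's 0.9 units further apart.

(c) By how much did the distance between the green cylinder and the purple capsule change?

-1.6

The distance was about 8.1 in the first image and 6.5 in the second, so they moved 1.6 units closer together.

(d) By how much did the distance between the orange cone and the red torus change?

-2.2

The distance was about 3.6 in the first image and 1.4 in the second, so they moved 2.2 units closer together.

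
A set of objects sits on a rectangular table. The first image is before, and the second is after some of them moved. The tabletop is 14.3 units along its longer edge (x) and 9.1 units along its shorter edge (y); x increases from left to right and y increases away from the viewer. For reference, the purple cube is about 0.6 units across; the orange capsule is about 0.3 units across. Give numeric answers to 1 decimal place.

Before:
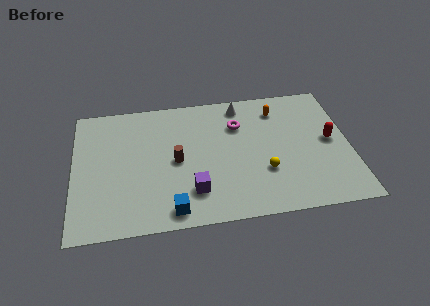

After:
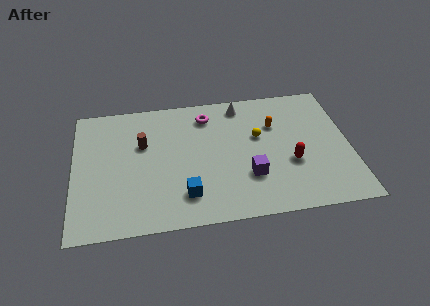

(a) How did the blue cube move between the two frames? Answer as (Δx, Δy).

(0.7, 0.9)

The blue cube was at about (5.0, 1.1) and moved to about (5.7, 2.0).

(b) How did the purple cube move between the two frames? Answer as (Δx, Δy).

(2.9, 0.6)

The purple cube started near (6.1, 2.2) and ended near (9.0, 2.8).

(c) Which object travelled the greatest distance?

the purple cube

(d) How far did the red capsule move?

2.5

From (13.3, 4.7) to (11.2, 3.4), the red capsule covered √(2.1² + 1.3²) ≈ 2.5 units.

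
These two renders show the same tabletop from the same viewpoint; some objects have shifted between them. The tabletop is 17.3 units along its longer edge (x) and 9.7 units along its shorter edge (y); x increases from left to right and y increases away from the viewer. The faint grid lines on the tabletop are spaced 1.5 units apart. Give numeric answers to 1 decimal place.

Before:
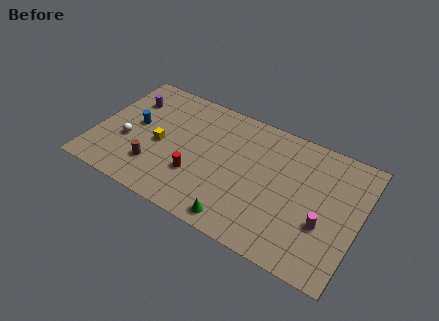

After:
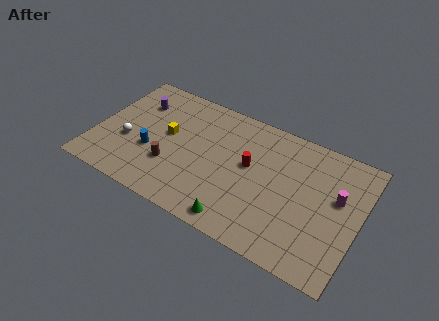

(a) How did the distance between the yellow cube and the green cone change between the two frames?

+0.3

Before: roughly 6.6 units apart; after: 6.9. That's 0.3 units further apart.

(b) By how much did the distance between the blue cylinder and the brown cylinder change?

-1.7

They were about 3.2 units apart before and 1.5 after — 1.7 units closer together.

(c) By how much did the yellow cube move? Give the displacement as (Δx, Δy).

(0.3, 1.0)

The yellow cube started near (4.3, 4.4) and ended near (4.6, 5.4).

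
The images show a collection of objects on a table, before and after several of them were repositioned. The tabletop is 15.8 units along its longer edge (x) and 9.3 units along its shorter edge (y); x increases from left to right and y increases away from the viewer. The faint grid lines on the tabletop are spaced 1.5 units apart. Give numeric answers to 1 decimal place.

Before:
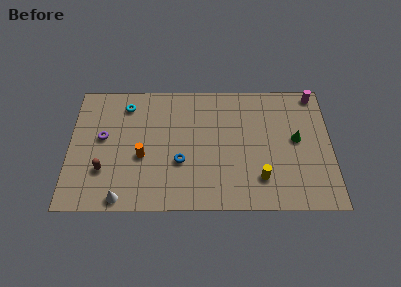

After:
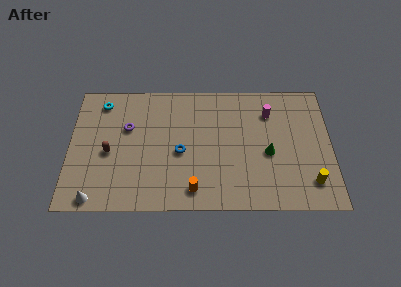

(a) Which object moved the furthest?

the orange cylinder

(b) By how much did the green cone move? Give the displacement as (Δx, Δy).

(-1.7, -1.0)

The green cone was at about (13.7, 5.0) and moved to about (12.0, 4.0).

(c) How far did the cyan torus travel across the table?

1.5

The cyan torus moved from about (3.4, 7.6) to (1.9, 7.8), a distance of √(1.5² + 0.2²) ≈ 1.5.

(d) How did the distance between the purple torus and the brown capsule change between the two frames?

-0.3

They were about 2.4 units apart before and 2.1 after — 0.3 units closer together.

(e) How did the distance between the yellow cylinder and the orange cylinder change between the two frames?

-0.3

Before: roughly 7.3 units apart; after: 7.0. That's 0.3 units closer together.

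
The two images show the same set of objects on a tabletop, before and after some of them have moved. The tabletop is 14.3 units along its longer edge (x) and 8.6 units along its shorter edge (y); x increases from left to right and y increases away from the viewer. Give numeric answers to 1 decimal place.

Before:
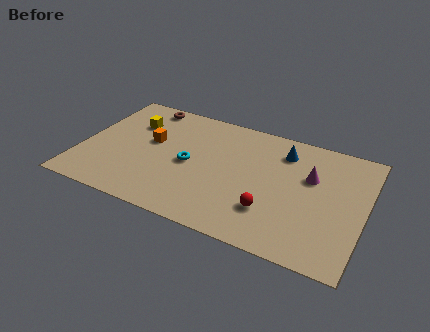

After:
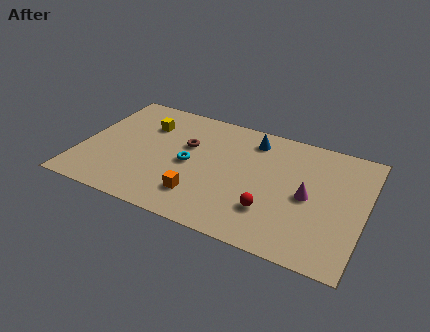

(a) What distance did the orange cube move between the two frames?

4.2

The orange cube was near (3.4, 5.0) before and (6.3, 2.0) after, so it travelled √(2.9² + 3.0²) ≈ 4.2 units.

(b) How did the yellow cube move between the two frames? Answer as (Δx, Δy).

(0.7, 0.1)

From the two frames, the yellow cube sits at roughly (2.3, 6.1) before and (3.0, 6.2) after.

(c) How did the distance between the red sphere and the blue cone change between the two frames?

+0.5

They were about 4.4 units apart before and 4.9 after — 0.5 units further apart.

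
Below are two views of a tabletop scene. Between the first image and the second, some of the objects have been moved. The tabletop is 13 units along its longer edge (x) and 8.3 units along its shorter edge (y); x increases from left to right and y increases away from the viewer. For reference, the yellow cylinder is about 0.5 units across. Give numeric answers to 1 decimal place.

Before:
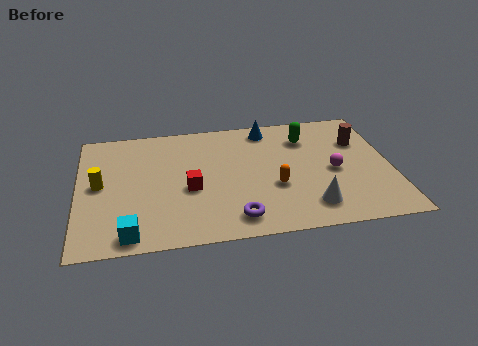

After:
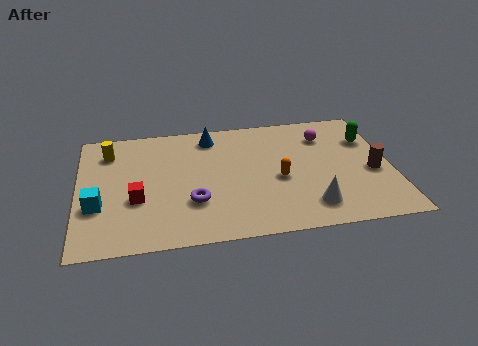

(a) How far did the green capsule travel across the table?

2.6

The green capsule was near (9.6, 6.3) before and (12.2, 5.8) after, so it travelled √(2.6² + 0.5²) ≈ 2.6 units.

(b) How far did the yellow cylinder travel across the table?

2.2

The yellow cylinder moved from about (0.9, 4.3) to (1.3, 6.5), a distance of √(0.4² + 2.2²) ≈ 2.2.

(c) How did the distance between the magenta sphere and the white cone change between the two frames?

+2.3

Before: roughly 2.5 units apart; after: 4.8. That's 2.3 units further apart.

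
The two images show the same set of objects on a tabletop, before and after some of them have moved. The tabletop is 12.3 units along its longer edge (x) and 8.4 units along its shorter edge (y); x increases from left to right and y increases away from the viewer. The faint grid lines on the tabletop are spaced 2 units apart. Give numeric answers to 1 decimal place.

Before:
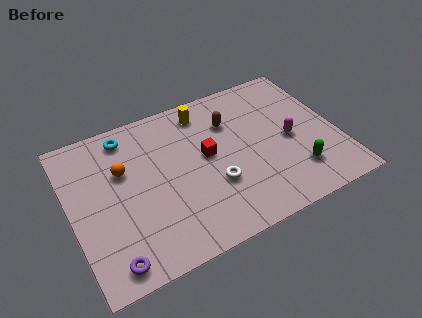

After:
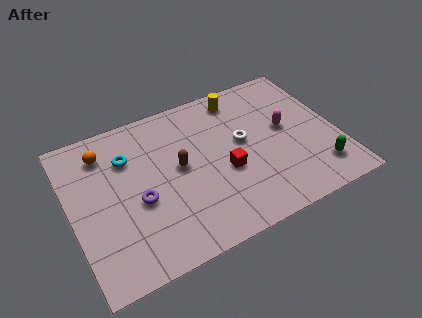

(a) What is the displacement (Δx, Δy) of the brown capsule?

(-2.6, -1.5)

The brown capsule started near (7.6, 6.0) and ended near (5.0, 4.5).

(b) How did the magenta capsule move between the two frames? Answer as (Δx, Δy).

(-0.1, 0.7)

From the two frames, the magenta capsule sits at roughly (10.1, 3.9) before and (10.0, 4.6) after.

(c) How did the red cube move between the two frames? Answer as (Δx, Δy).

(0.7, -1.2)

From the two frames, the red cube sits at roughly (6.3, 4.6) before and (7.0, 3.4) after.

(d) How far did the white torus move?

2.4

From (6.4, 2.9) to (8.0, 4.7), the white torus covered √(1.6² + 1.8²) ≈ 2.4 units.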